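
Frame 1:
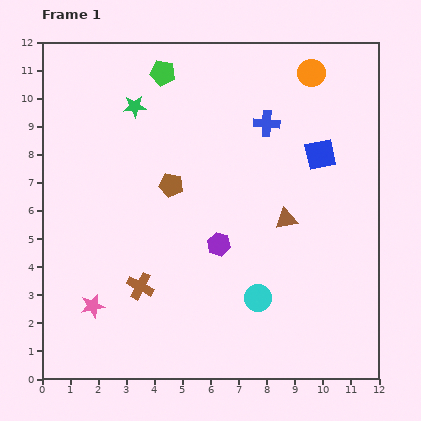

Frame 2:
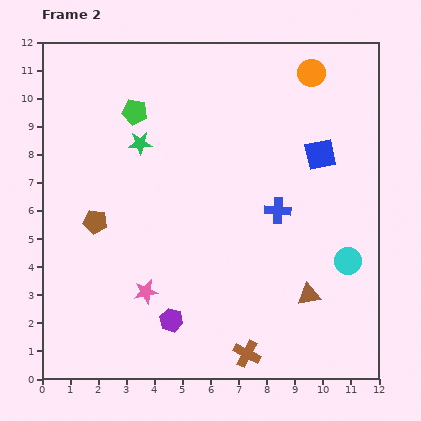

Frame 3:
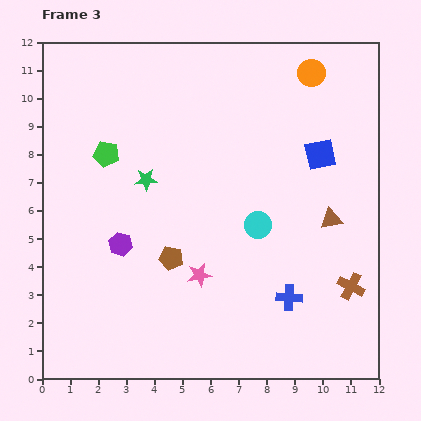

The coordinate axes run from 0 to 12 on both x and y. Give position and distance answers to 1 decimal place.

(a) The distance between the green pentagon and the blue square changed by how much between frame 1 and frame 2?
+0.5

Distance in frame 1: 6.3. Distance in frame 2: 6.8.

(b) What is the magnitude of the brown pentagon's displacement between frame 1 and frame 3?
2.6

The brown pentagon moved from (4.6, 6.9) to (4.6, 4.3), a distance of √(0.0² + 2.6²) ≈ 2.6.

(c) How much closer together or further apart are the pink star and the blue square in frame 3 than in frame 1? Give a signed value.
-3.6

Distance in frame 1: 9.7. Distance in frame 3: 6.1.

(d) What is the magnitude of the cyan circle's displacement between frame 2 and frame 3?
3.5

The cyan circle moved from (10.9, 4.2) to (7.7, 5.5), a distance of √(3.2² + 1.3²) ≈ 3.5.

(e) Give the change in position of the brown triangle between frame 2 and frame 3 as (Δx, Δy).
(0.8, 2.7)

The brown triangle was at (9.5, 3.0) in frame 2 and (10.3, 5.7) in frame 3.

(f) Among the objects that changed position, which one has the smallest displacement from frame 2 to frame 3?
the green star

(moved 1.3)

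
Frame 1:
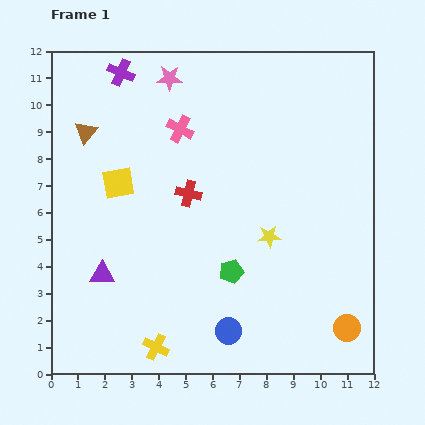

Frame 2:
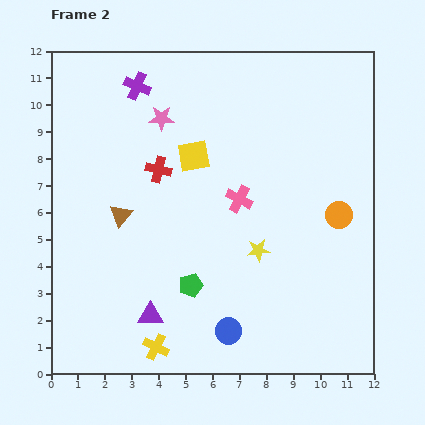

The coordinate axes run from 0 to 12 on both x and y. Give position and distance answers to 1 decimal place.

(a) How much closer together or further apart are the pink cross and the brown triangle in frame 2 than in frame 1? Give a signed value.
+0.9

Distance in frame 1: 3.5. Distance in frame 2: 4.4.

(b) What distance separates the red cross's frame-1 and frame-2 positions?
1.4

The red cross moved from (5.1, 6.7) to (4.0, 7.6), a distance of √(1.1² + 0.9²) ≈ 1.4.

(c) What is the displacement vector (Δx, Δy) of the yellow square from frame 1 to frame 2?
(2.8, 1.0)

The yellow square was at (2.5, 7.1) in frame 1 and (5.3, 8.1) in frame 2.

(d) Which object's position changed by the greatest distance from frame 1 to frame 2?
the orange circle

(moved 4.2; next 3.4)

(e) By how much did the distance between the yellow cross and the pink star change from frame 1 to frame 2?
-1.5

Distance in frame 1: 10.0. Distance in frame 2: 8.5.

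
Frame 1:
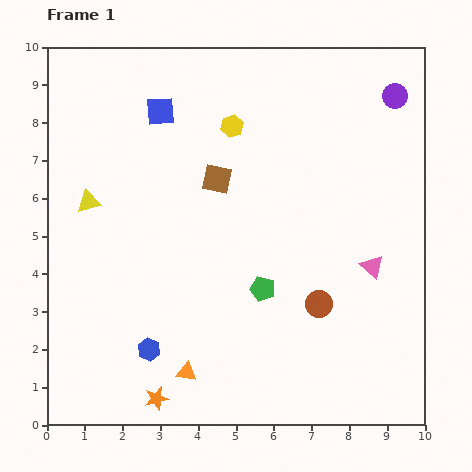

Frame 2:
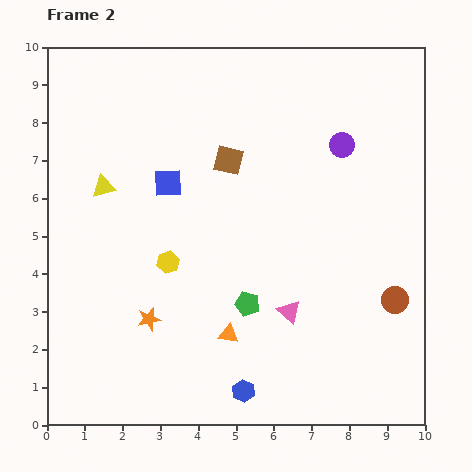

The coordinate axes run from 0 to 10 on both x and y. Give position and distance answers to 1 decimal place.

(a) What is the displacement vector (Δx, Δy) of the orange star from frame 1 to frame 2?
(-0.2, 2.1)

The orange star was at (2.9, 0.7) in frame 1 and (2.7, 2.8) in frame 2.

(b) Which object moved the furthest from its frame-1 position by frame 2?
the yellow hexagon

(moved 4.0; next 2.7)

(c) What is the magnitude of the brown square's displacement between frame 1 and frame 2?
0.6

The brown square moved from (4.5, 6.5) to (4.8, 7.0), a distance of √(0.3² + 0.5²) ≈ 0.6.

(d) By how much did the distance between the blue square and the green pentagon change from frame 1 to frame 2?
-1.6

Distance in frame 1: 5.4. Distance in frame 2: 3.8.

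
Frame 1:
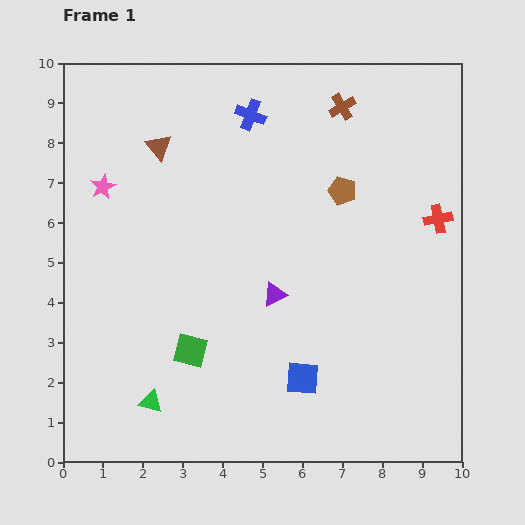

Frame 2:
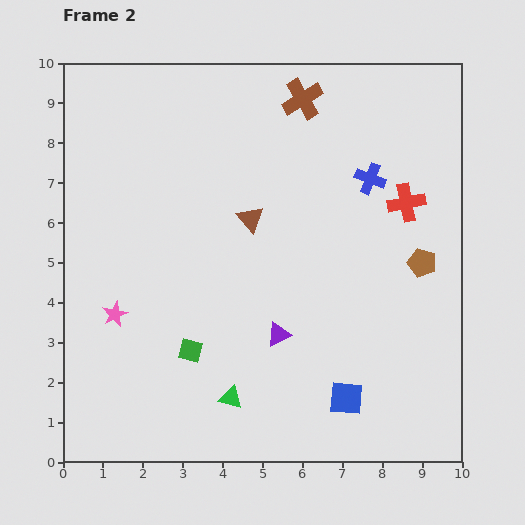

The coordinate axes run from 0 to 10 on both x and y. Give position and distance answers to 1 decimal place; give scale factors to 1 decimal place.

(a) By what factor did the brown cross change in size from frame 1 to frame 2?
1.5×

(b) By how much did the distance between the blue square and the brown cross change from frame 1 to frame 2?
+0.7

Distance in frame 1: 6.9. Distance in frame 2: 7.6.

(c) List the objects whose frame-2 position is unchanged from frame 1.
the green square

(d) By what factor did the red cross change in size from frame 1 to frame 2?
1.3×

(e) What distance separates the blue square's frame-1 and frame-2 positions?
1.2

The blue square moved from (6.0, 2.1) to (7.1, 1.6), a distance of √(1.1² + 0.5²) ≈ 1.2.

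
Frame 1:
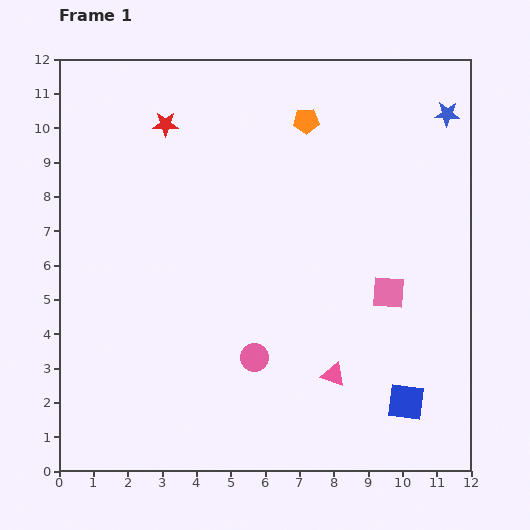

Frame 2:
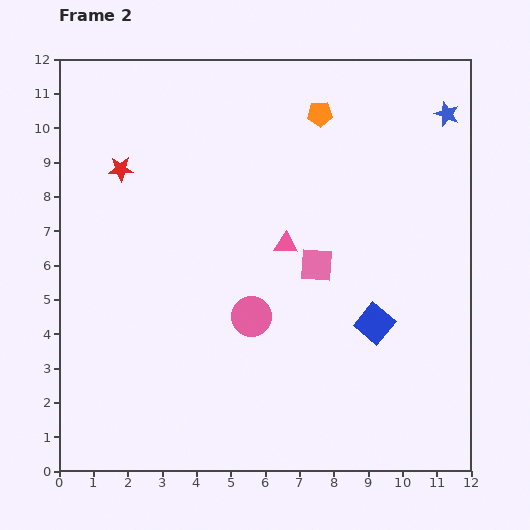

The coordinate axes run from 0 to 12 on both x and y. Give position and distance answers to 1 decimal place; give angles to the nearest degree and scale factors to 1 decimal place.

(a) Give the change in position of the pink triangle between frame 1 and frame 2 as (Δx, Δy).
(-1.4, 3.8)

The pink triangle was at (8.0, 2.8) in frame 1 and (6.6, 6.6) in frame 2.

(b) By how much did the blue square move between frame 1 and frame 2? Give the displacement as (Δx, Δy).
(-0.9, 2.3)

The blue square was at (10.1, 2.0) in frame 1 and (9.2, 4.3) in frame 2.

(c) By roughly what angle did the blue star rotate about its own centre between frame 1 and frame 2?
17° clockwise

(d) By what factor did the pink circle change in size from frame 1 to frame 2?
1.4×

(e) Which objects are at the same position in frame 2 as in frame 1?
the blue star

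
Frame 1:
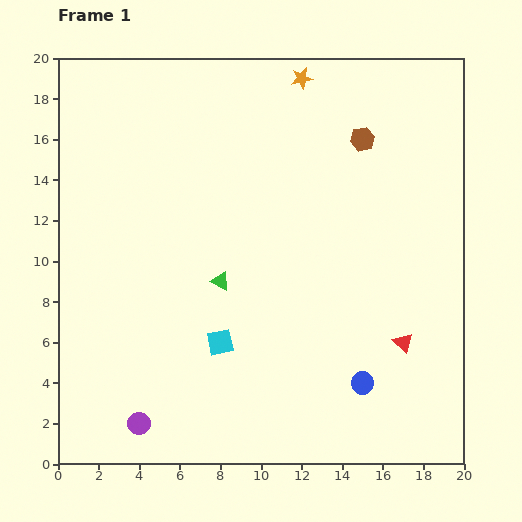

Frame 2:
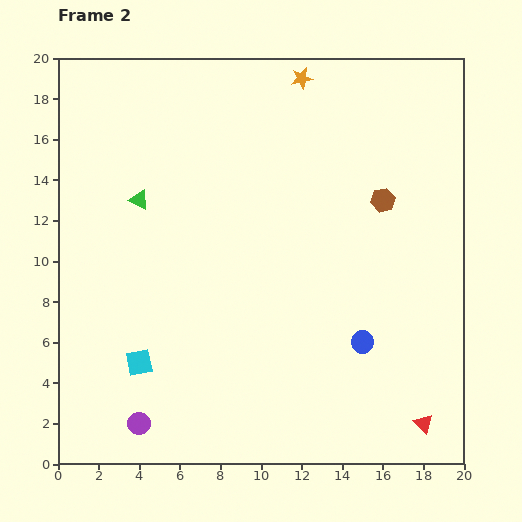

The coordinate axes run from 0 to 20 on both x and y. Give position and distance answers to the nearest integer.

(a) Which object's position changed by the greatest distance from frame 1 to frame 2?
the green triangle

(moved 6; next 4)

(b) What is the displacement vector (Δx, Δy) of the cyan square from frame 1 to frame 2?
(-4, -1)

The cyan square was at (8, 6) in frame 1 and (4, 5) in frame 2.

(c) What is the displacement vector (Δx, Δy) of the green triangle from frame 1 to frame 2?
(-4, 4)

The green triangle was at (8, 9) in frame 1 and (4, 13) in frame 2.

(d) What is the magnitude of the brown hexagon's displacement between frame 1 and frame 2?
3

The brown hexagon moved from (15, 16) to (16, 13), a distance of √(1² + 3²) ≈ 3.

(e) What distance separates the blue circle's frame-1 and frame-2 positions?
2

The blue circle moved from (15, 4) to (15, 6), a distance of √(0² + 2²) ≈ 2.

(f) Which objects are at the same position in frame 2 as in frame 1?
the purple circle, the orange star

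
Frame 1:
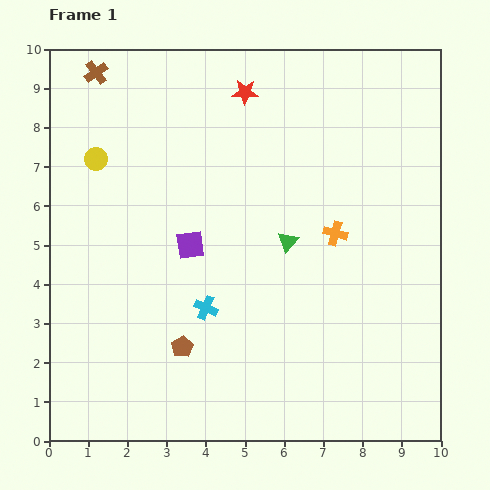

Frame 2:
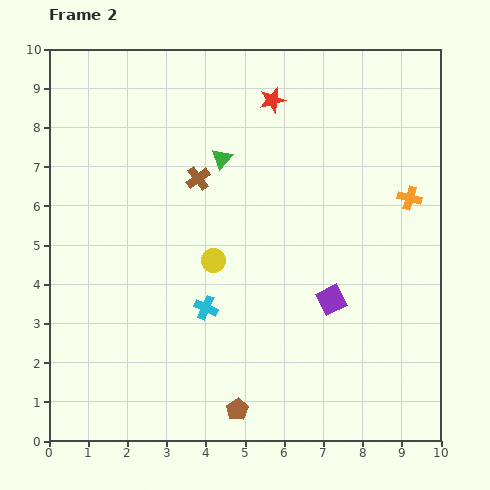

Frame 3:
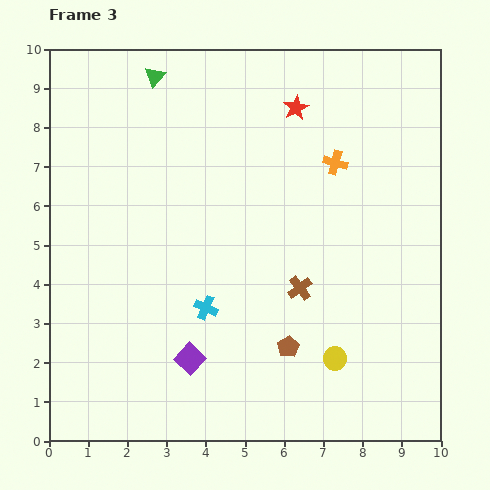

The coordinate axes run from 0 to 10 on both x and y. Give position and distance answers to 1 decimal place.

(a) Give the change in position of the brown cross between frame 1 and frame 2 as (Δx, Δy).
(2.6, -2.7)

The brown cross was at (1.2, 9.4) in frame 1 and (3.8, 6.7) in frame 2.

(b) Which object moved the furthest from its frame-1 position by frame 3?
the yellow circle

(moved 8.0; next 7.6)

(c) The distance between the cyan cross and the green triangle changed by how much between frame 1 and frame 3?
+3.3

Distance in frame 1: 2.7. Distance in frame 3: 6.0.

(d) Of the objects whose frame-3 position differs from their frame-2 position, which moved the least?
the red star

(moved 0.6)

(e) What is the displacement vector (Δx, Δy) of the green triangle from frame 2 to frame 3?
(-1.7, 2.1)

The green triangle was at (4.4, 7.2) in frame 2 and (2.7, 9.3) in frame 3.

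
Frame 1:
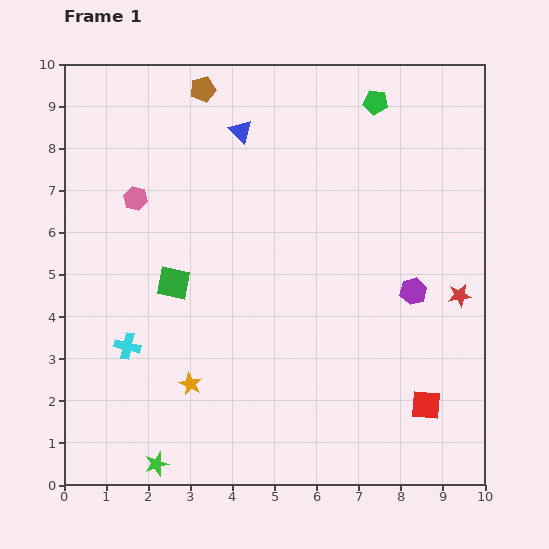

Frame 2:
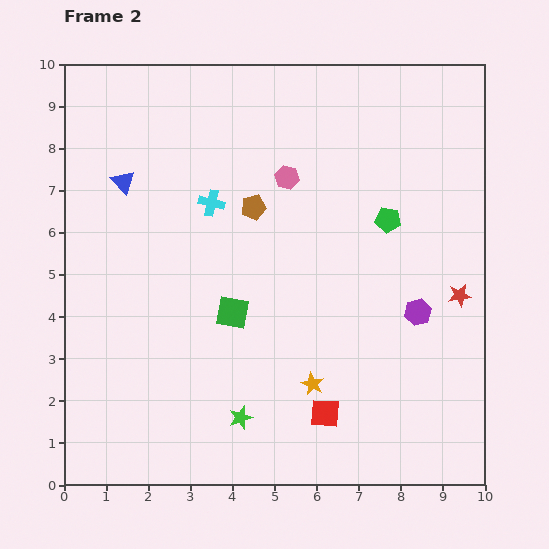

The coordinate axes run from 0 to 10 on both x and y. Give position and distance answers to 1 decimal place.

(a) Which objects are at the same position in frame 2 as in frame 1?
the red star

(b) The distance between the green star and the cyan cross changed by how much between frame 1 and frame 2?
+2.2

Distance in frame 1: 2.9. Distance in frame 2: 5.1.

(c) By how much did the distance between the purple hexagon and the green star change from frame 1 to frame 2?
-2.4

Distance in frame 1: 7.3. Distance in frame 2: 4.9.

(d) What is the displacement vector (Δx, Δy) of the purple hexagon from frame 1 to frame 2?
(0.1, -0.5)

The purple hexagon was at (8.3, 4.6) in frame 1 and (8.4, 4.1) in frame 2.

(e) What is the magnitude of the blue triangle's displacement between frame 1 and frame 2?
3.0

The blue triangle moved from (4.2, 8.4) to (1.4, 7.2), a distance of √(2.8² + 1.2²) ≈ 3.0.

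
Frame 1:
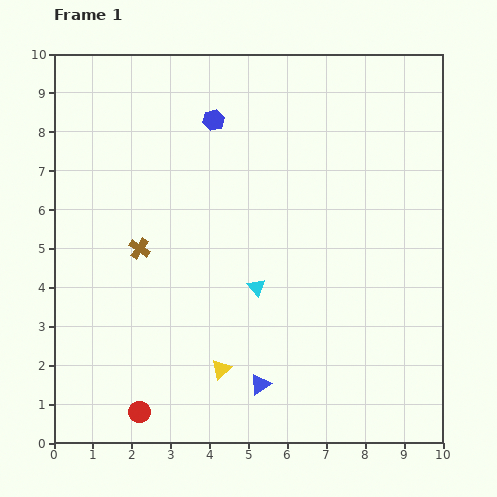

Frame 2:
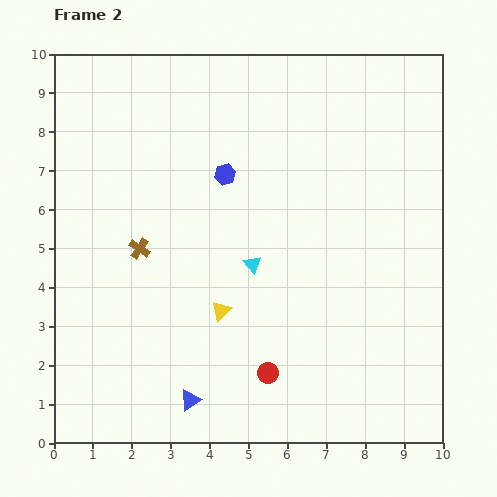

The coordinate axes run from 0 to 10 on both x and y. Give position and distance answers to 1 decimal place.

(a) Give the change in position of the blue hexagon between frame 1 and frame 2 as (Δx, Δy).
(0.3, -1.4)

The blue hexagon was at (4.1, 8.3) in frame 1 and (4.4, 6.9) in frame 2.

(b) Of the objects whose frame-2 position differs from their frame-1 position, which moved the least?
the cyan triangle

(moved 0.6)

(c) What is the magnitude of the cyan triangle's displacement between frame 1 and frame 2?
0.6

The cyan triangle moved from (5.2, 4.0) to (5.1, 4.6), a distance of √(0.1² + 0.6²) ≈ 0.6.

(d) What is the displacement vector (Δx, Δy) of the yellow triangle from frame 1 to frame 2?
(0.0, 1.5)

The yellow triangle was at (4.3, 1.9) in frame 1 and (4.3, 3.4) in frame 2.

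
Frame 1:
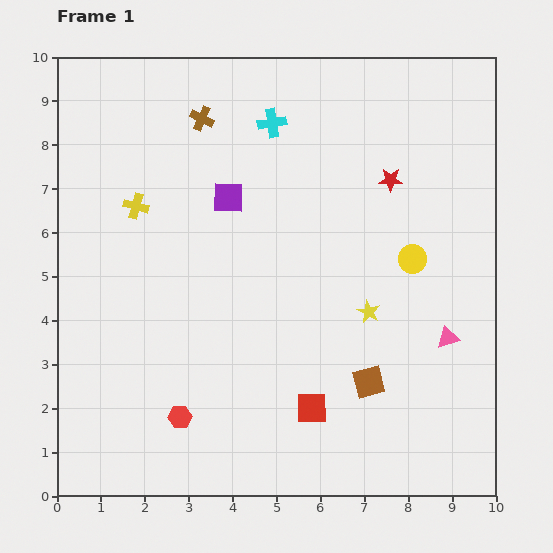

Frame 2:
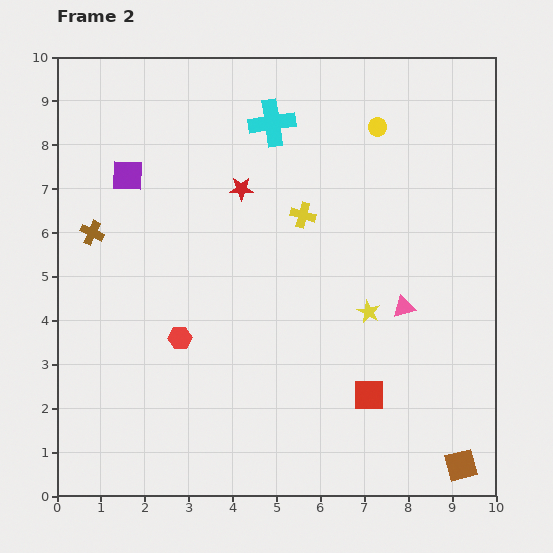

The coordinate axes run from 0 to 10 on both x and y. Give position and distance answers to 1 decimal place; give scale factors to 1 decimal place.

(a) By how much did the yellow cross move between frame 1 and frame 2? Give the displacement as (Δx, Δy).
(3.8, -0.2)

The yellow cross was at (1.8, 6.6) in frame 1 and (5.6, 6.4) in frame 2.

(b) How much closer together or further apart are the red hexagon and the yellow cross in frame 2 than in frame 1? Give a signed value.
-0.9

Distance in frame 1: 4.9. Distance in frame 2: 4.0.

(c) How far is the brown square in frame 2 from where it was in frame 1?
2.8

The brown square moved from (7.1, 2.6) to (9.2, 0.7), a distance of √(2.1² + 1.9²) ≈ 2.8.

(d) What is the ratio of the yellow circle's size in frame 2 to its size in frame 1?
0.7×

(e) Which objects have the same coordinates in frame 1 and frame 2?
the yellow star, the cyan cross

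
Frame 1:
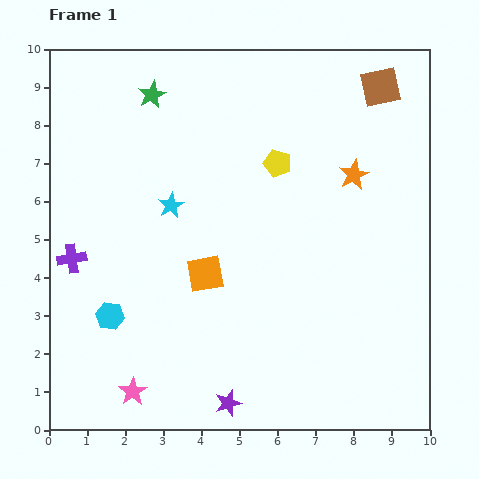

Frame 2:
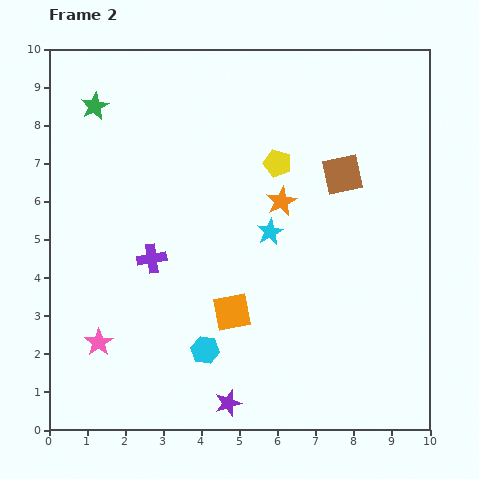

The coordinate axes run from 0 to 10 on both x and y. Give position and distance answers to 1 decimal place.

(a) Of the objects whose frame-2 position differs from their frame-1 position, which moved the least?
the orange square

(moved 1.2)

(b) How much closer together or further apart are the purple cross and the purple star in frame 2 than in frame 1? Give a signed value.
-1.3

Distance in frame 1: 5.6. Distance in frame 2: 4.3.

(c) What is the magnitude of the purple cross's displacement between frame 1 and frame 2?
2.1

The purple cross moved from (0.6, 4.5) to (2.7, 4.5), a distance of √(2.1² + 0.0²) ≈ 2.1.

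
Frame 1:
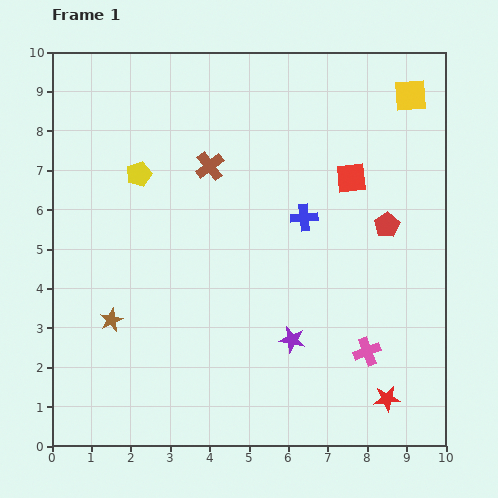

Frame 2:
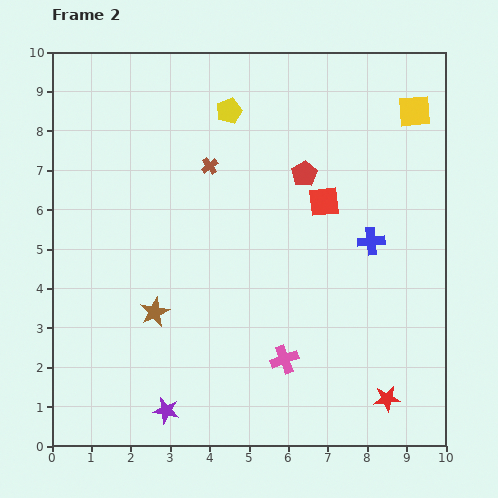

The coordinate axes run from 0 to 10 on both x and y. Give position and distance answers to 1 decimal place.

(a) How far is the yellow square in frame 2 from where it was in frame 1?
0.4

The yellow square moved from (9.1, 8.9) to (9.2, 8.5), a distance of √(0.1² + 0.4²) ≈ 0.4.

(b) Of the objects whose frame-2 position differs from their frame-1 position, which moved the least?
the yellow square

(moved 0.4)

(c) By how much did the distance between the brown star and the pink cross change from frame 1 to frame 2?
-3.0

Distance in frame 1: 6.5. Distance in frame 2: 3.5.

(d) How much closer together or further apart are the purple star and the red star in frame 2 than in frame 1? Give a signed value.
+2.8

Distance in frame 1: 2.8. Distance in frame 2: 5.6.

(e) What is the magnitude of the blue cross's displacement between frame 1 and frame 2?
1.8

The blue cross moved from (6.4, 5.8) to (8.1, 5.2), a distance of √(1.7² + 0.6²) ≈ 1.8.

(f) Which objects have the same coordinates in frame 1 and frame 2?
the brown cross, the red star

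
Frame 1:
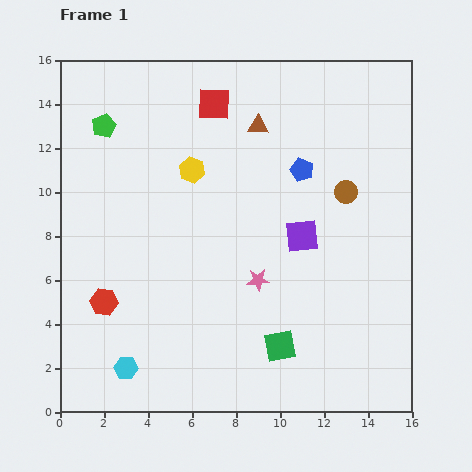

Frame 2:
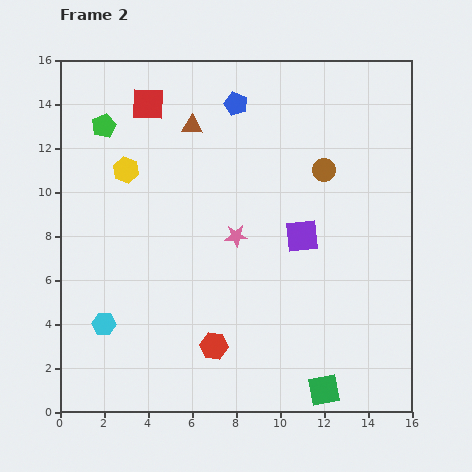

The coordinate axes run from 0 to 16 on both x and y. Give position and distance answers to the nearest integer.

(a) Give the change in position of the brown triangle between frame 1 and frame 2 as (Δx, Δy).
(-3, 0)

The brown triangle was at (9, 13) in frame 1 and (6, 13) in frame 2.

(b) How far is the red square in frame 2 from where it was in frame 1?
3

The red square moved from (7, 14) to (4, 14), a distance of √(3² + 0²) ≈ 3.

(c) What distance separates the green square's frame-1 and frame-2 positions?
3

The green square moved from (10, 3) to (12, 1), a distance of √(2² + 2²) ≈ 3.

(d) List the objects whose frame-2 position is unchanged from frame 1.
the green pentagon, the purple square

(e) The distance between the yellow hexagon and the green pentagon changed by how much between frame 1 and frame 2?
-2

Distance in frame 1: 4. Distance in frame 2: 2.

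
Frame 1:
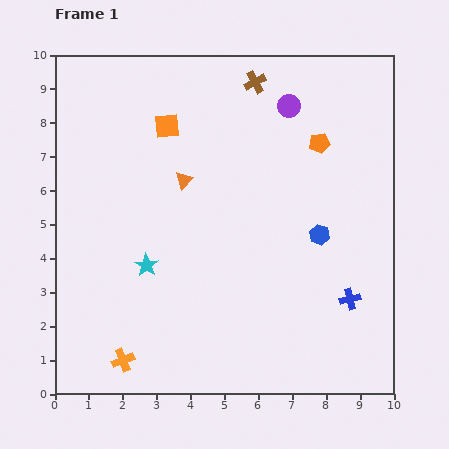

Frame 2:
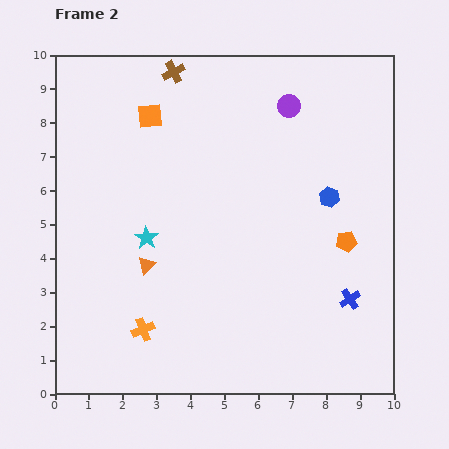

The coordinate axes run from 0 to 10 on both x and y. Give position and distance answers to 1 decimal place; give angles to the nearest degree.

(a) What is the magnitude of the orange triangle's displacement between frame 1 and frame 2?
2.7

The orange triangle moved from (3.8, 6.3) to (2.7, 3.8), a distance of √(1.1² + 2.5²) ≈ 2.7.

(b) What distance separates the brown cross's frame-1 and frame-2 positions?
2.4

The brown cross moved from (5.9, 9.2) to (3.5, 9.5), a distance of √(2.4² + 0.3²) ≈ 2.4.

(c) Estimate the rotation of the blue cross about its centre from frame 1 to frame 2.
21° counter-clockwise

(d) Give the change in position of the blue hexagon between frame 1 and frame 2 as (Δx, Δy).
(0.3, 1.1)

The blue hexagon was at (7.8, 4.7) in frame 1 and (8.1, 5.8) in frame 2.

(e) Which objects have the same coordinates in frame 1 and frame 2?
the purple circle, the blue cross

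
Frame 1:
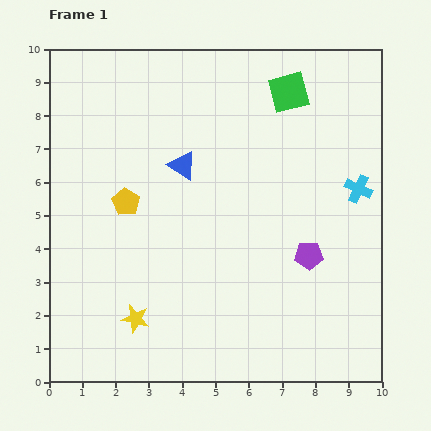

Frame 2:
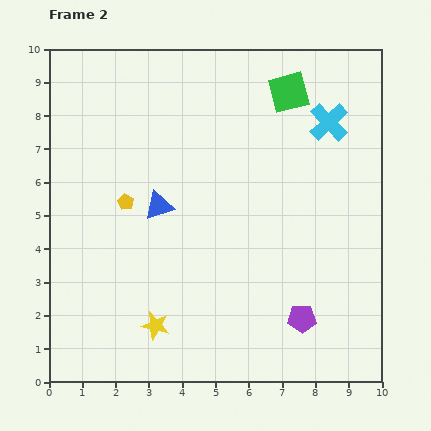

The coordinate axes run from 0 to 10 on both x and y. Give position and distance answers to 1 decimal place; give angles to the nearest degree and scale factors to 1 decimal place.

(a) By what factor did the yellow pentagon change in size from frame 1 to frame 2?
0.6×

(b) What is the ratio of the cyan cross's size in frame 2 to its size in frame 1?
1.4×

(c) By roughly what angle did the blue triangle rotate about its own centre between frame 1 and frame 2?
49° counter-clockwise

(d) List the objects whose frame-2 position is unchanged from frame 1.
the green square, the yellow pentagon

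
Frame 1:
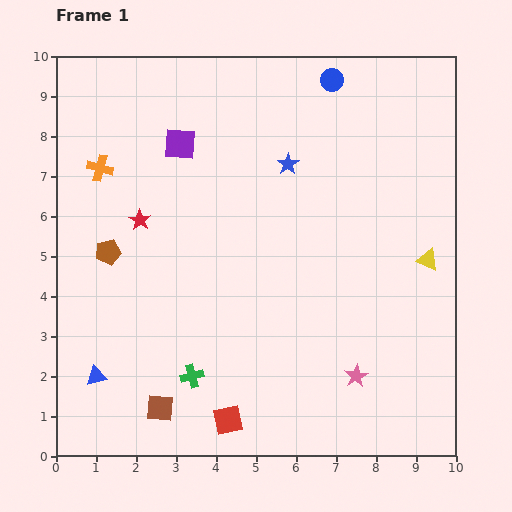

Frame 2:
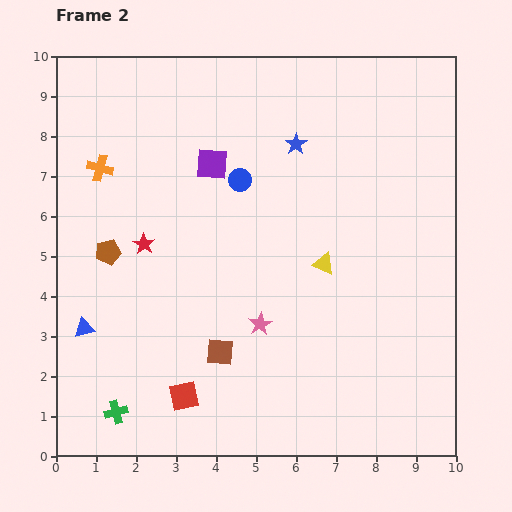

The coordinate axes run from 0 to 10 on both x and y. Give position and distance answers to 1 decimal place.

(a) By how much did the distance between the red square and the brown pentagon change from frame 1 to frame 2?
-1.1

Distance in frame 1: 5.2. Distance in frame 2: 4.1.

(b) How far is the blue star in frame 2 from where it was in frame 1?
0.5

The blue star moved from (5.8, 7.3) to (6.0, 7.8), a distance of √(0.2² + 0.5²) ≈ 0.5.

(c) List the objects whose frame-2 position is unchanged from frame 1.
the orange cross, the brown pentagon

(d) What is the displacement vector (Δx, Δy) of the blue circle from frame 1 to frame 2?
(-2.3, -2.5)

The blue circle was at (6.9, 9.4) in frame 1 and (4.6, 6.9) in frame 2.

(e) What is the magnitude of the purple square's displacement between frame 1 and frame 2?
0.9

The purple square moved from (3.1, 7.8) to (3.9, 7.3), a distance of √(0.8² + 0.5²) ≈ 0.9.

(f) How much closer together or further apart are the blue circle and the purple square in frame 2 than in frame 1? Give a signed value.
-3.3

Distance in frame 1: 4.1. Distance in frame 2: 0.8.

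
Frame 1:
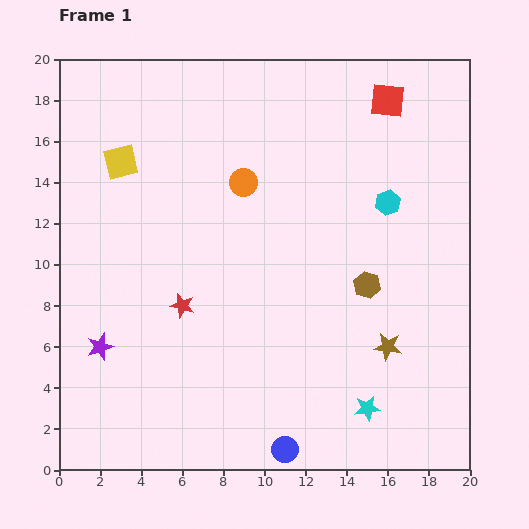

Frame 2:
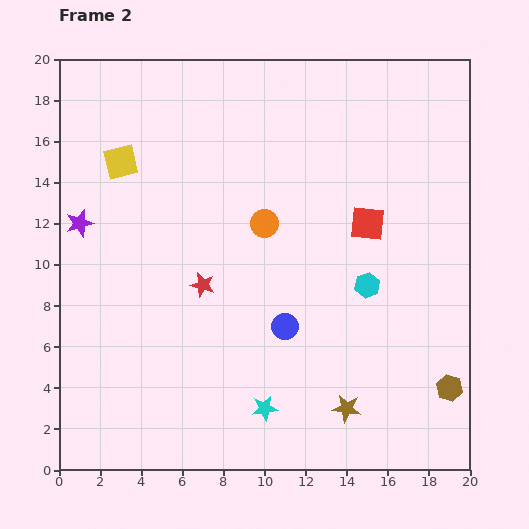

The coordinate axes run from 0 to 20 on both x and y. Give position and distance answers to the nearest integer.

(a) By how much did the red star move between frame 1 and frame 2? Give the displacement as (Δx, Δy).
(1, 1)

The red star was at (6, 8) in frame 1 and (7, 9) in frame 2.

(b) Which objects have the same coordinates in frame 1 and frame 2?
the yellow square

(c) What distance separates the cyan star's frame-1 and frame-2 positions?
5

The cyan star moved from (15, 3) to (10, 3), a distance of √(5² + 0²) ≈ 5.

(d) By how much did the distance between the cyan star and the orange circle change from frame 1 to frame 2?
-4

Distance in frame 1: 13. Distance in frame 2: 9.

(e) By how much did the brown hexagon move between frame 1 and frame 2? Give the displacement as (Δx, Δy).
(4, -5)

The brown hexagon was at (15, 9) in frame 1 and (19, 4) in frame 2.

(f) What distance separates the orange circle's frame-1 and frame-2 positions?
2

The orange circle moved from (9, 14) to (10, 12), a distance of √(1² + 2²) ≈ 2.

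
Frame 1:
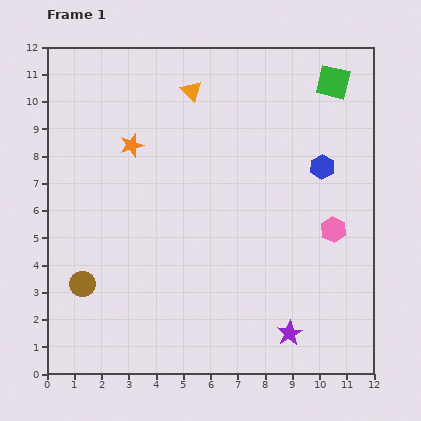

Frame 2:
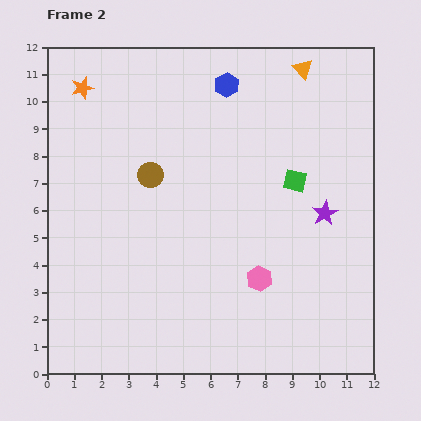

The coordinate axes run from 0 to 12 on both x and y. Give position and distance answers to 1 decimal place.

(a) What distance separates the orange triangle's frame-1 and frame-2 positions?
4.2

The orange triangle moved from (5.3, 10.4) to (9.4, 11.2), a distance of √(4.1² + 0.8²) ≈ 4.2.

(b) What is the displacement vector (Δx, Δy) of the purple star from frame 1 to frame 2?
(1.3, 4.4)

The purple star was at (8.9, 1.5) in frame 1 and (10.2, 5.9) in frame 2.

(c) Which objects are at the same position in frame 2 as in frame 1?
none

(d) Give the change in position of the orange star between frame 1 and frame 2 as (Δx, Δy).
(-1.8, 2.1)

The orange star was at (3.1, 8.4) in frame 1 and (1.3, 10.5) in frame 2.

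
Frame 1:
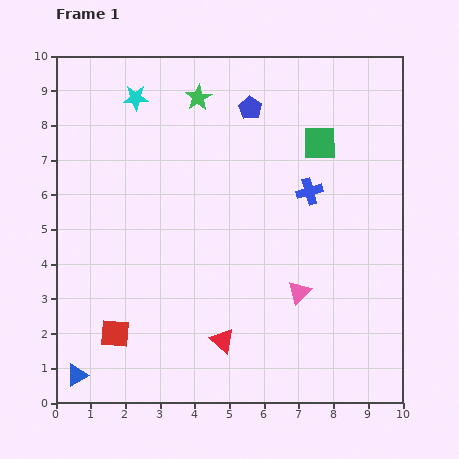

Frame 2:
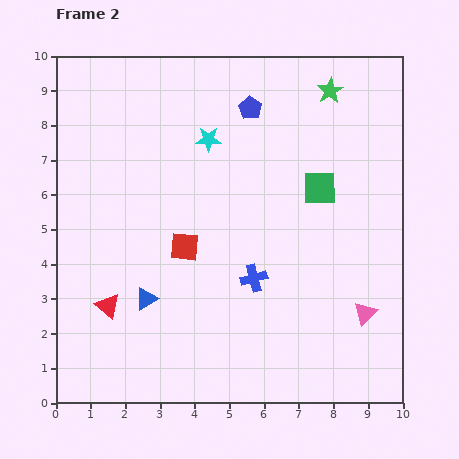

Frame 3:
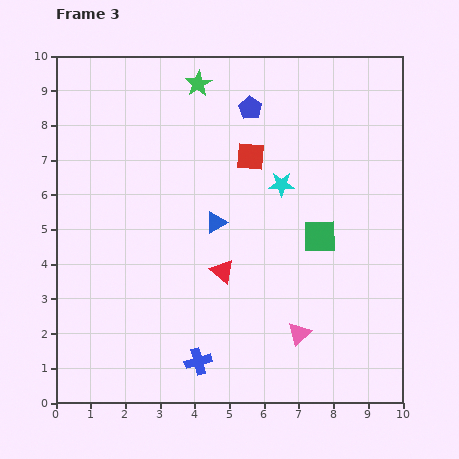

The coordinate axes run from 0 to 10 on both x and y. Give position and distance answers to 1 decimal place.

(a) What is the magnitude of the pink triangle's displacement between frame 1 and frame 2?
2.0

The pink triangle moved from (7.0, 3.2) to (8.9, 2.6), a distance of √(1.9² + 0.6²) ≈ 2.0.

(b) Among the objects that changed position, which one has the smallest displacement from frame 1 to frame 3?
the green star

(moved 0.4)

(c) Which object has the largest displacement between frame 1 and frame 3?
the red square

(moved 6.4; next 5.9)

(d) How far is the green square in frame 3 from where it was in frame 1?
2.7

The green square moved from (7.6, 7.5) to (7.6, 4.8), a distance of √(0.0² + 2.7²) ≈ 2.7.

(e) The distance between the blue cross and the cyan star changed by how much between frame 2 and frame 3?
+1.4

Distance in frame 2: 4.2. Distance in frame 3: 5.6.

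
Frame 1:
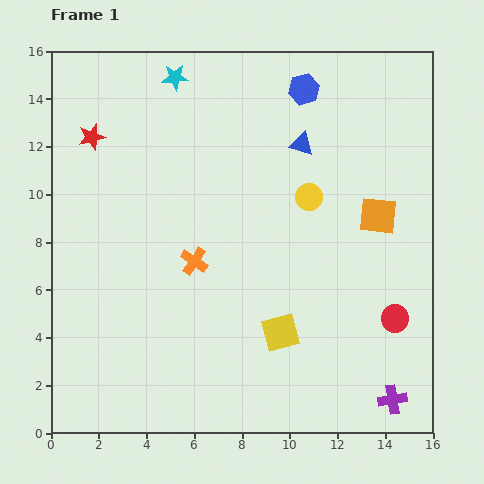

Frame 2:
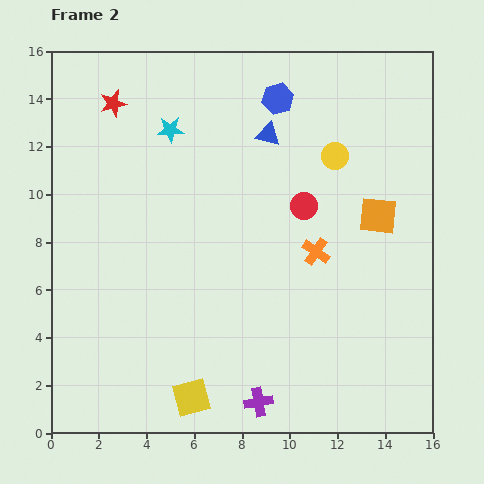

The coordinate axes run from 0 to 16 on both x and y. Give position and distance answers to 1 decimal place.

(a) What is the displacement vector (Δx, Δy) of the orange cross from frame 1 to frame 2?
(5.1, 0.4)

The orange cross was at (6.0, 7.2) in frame 1 and (11.1, 7.6) in frame 2.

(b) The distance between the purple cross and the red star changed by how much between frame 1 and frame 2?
-2.8

Distance in frame 1: 16.7. Distance in frame 2: 13.9.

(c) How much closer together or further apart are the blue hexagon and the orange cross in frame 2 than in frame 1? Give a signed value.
-1.9

Distance in frame 1: 8.5. Distance in frame 2: 6.6.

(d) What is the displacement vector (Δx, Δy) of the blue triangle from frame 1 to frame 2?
(-1.4, 0.4)

The blue triangle was at (10.5, 12.1) in frame 1 and (9.1, 12.5) in frame 2.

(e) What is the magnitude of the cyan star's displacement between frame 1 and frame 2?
2.2

The cyan star moved from (5.2, 14.9) to (5.0, 12.7), a distance of √(0.2² + 2.2²) ≈ 2.2.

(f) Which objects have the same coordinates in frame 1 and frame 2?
the orange square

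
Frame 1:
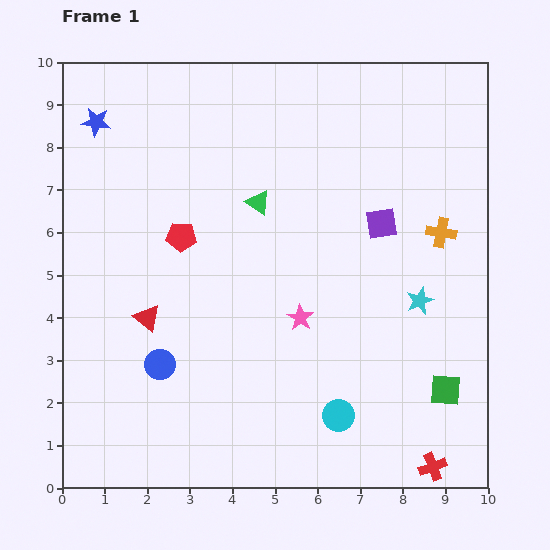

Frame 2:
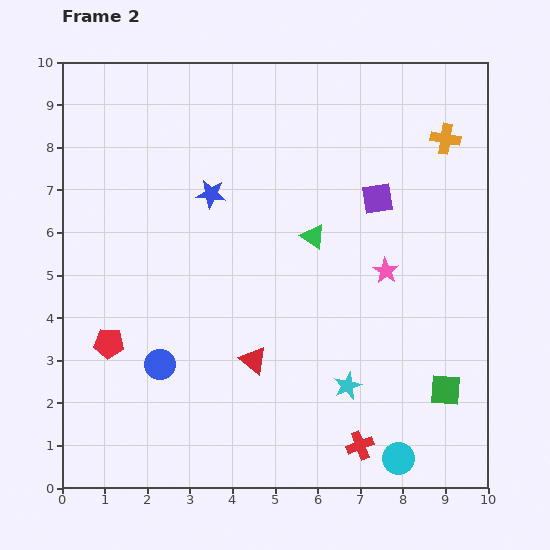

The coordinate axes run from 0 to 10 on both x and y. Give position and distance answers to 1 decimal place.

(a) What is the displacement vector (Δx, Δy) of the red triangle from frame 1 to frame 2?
(2.5, -1.0)

The red triangle was at (2.0, 4.0) in frame 1 and (4.5, 3.0) in frame 2.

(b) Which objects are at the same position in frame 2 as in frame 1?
the blue circle, the green square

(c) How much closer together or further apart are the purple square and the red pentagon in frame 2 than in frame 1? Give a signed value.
+2.5

Distance in frame 1: 4.7. Distance in frame 2: 7.2.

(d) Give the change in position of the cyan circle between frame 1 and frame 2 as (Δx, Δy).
(1.4, -1.0)

The cyan circle was at (6.5, 1.7) in frame 1 and (7.9, 0.7) in frame 2.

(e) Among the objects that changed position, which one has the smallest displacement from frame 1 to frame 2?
the purple square

(moved 0.6)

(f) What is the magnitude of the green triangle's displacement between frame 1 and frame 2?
1.5

The green triangle moved from (4.6, 6.7) to (5.9, 5.9), a distance of √(1.3² + 0.8²) ≈ 1.5.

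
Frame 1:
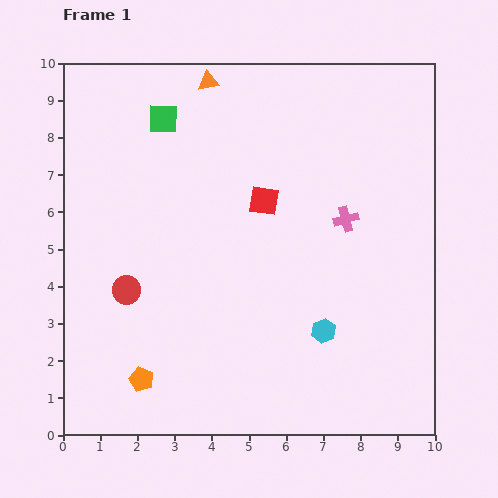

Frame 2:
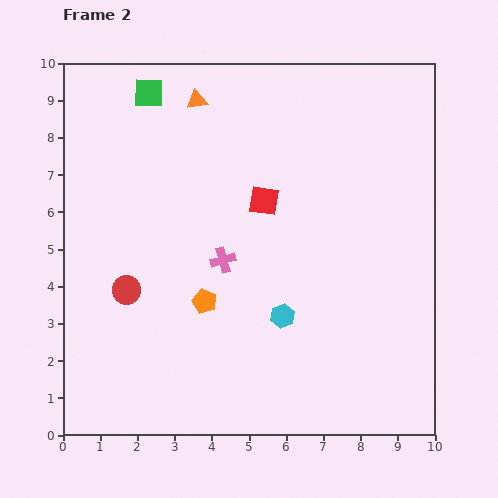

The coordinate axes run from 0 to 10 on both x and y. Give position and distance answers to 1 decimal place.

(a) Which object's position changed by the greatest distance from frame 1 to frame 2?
the pink cross

(moved 3.5; next 2.7)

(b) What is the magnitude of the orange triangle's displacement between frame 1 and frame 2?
0.6

The orange triangle moved from (3.9, 9.5) to (3.6, 9.0), a distance of √(0.3² + 0.5²) ≈ 0.6.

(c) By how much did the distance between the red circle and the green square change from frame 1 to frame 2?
+0.6

Distance in frame 1: 4.7. Distance in frame 2: 5.3.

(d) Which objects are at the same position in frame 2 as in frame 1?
the red circle, the red square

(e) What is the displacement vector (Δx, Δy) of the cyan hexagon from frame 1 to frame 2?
(-1.1, 0.4)

The cyan hexagon was at (7.0, 2.8) in frame 1 and (5.9, 3.2) in frame 2.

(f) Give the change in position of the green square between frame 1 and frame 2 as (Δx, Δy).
(-0.4, 0.7)

The green square was at (2.7, 8.5) in frame 1 and (2.3, 9.2) in frame 2.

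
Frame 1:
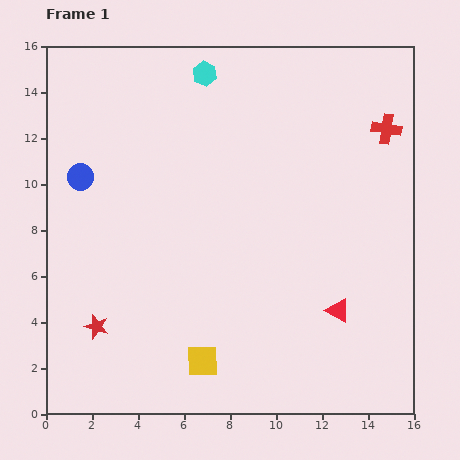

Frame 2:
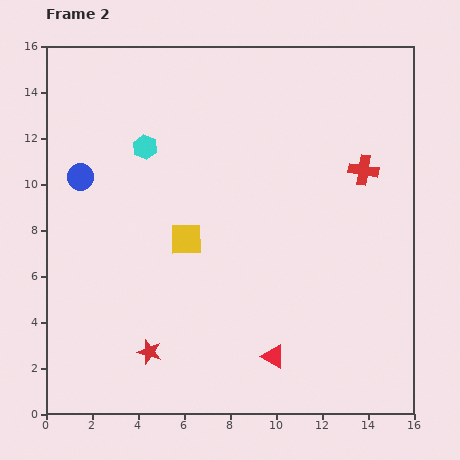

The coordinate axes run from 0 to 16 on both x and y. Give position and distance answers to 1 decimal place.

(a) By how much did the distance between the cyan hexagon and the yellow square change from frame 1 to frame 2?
-8.1

Distance in frame 1: 12.5. Distance in frame 2: 4.4.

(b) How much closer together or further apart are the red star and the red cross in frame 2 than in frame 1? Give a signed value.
-3.1

Distance in frame 1: 15.3. Distance in frame 2: 12.2.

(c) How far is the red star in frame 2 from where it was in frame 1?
2.5

The red star moved from (2.2, 3.8) to (4.5, 2.7), a distance of √(2.3² + 1.1²) ≈ 2.5.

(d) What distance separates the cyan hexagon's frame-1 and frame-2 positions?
4.1

The cyan hexagon moved from (6.9, 14.8) to (4.3, 11.6), a distance of √(2.6² + 3.2²) ≈ 4.1.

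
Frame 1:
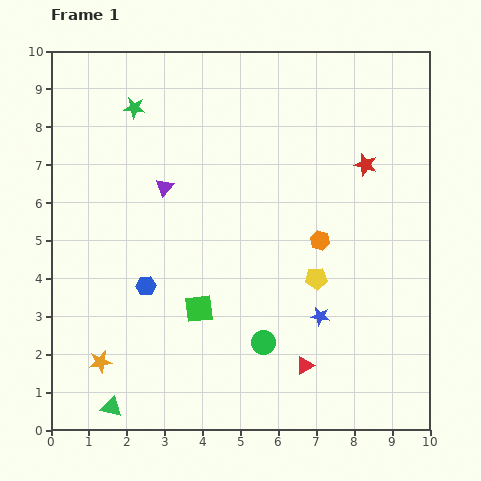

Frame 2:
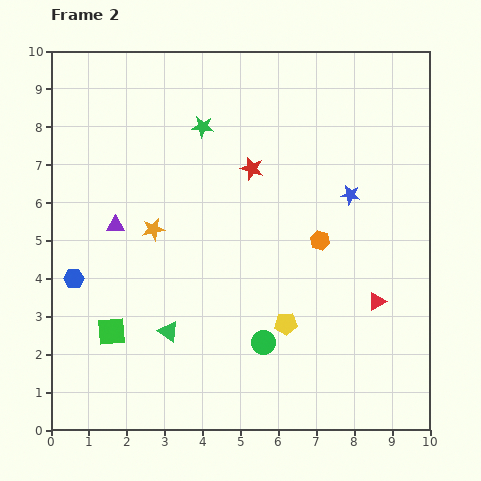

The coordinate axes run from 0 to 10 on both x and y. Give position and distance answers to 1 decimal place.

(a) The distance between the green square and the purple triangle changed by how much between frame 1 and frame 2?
-0.5

Distance in frame 1: 3.3. Distance in frame 2: 2.8.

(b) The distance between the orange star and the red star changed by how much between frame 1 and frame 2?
-5.6

Distance in frame 1: 8.7. Distance in frame 2: 3.1.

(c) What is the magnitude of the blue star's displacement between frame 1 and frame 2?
3.3

The blue star moved from (7.1, 3.0) to (7.9, 6.2), a distance of √(0.8² + 3.2²) ≈ 3.3.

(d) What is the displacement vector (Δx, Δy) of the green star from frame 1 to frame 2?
(1.8, -0.5)

The green star was at (2.2, 8.5) in frame 1 and (4.0, 8.0) in frame 2.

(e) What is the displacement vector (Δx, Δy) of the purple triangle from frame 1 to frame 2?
(-1.3, -1.0)

The purple triangle was at (3.0, 6.4) in frame 1 and (1.7, 5.4) in frame 2.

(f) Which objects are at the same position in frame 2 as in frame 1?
the orange hexagon, the green circle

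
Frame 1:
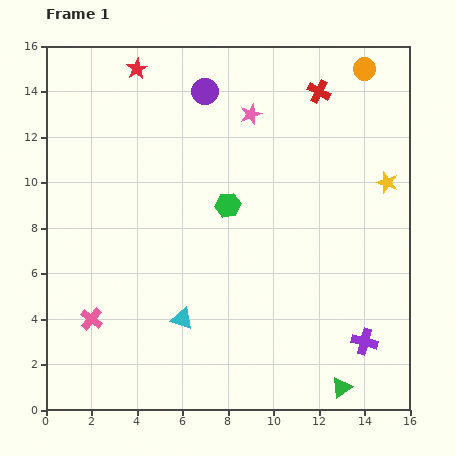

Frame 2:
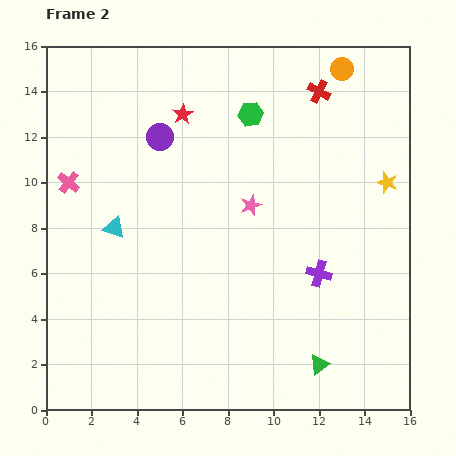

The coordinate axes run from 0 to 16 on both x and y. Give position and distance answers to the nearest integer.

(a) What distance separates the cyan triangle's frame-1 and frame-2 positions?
5

The cyan triangle moved from (6, 4) to (3, 8), a distance of √(3² + 4²) ≈ 5.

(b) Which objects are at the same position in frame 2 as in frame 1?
the red cross, the yellow star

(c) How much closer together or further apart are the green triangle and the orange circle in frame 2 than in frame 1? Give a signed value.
-1

Distance in frame 1: 14. Distance in frame 2: 13.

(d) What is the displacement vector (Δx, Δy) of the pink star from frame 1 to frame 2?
(0, -4)

The pink star was at (9, 13) in frame 1 and (9, 9) in frame 2.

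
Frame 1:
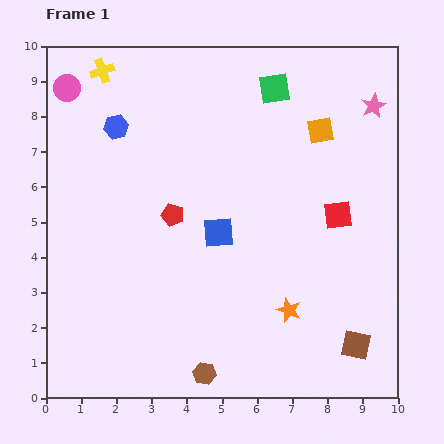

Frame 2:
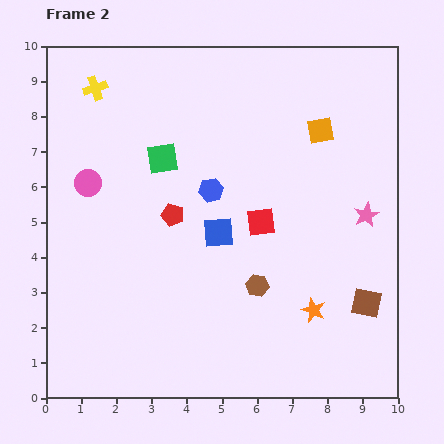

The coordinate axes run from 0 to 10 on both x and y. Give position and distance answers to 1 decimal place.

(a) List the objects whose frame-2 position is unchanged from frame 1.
the orange square, the blue square, the red pentagon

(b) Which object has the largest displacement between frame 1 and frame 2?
the green square

(moved 3.8; next 3.2)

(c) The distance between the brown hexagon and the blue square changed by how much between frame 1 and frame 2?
-2.1

Distance in frame 1: 4.0. Distance in frame 2: 1.9.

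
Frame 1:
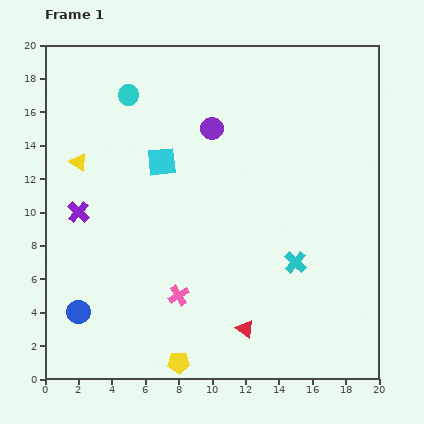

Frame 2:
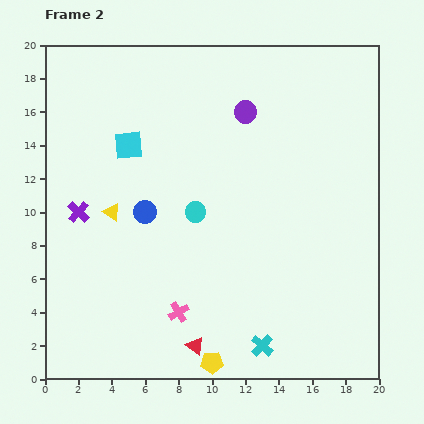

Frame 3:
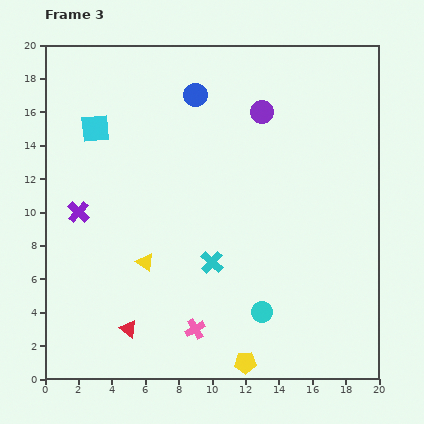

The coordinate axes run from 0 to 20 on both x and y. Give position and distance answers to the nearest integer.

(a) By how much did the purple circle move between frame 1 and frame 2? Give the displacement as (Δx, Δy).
(2, 1)

The purple circle was at (10, 15) in frame 1 and (12, 16) in frame 2.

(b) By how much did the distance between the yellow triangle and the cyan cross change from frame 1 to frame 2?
-2

Distance in frame 1: 14. Distance in frame 2: 12.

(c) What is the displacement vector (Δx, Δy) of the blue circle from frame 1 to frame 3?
(7, 13)

The blue circle was at (2, 4) in frame 1 and (9, 17) in frame 3.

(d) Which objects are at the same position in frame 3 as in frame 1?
the purple cross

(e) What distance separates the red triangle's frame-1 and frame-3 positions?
7

The red triangle moved from (12, 3) to (5, 3), a distance of √(7² + 0²) ≈ 7.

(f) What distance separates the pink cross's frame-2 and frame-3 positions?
1

The pink cross moved from (8, 4) to (9, 3), a distance of √(1² + 1²) ≈ 1.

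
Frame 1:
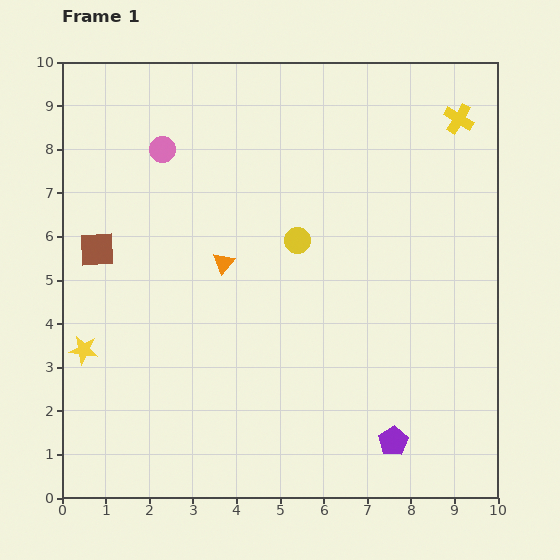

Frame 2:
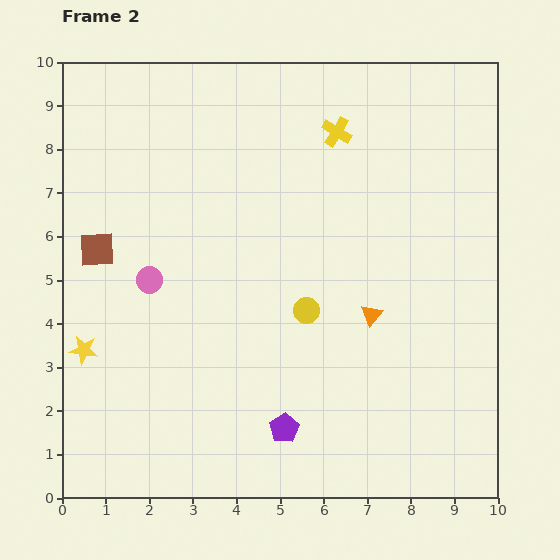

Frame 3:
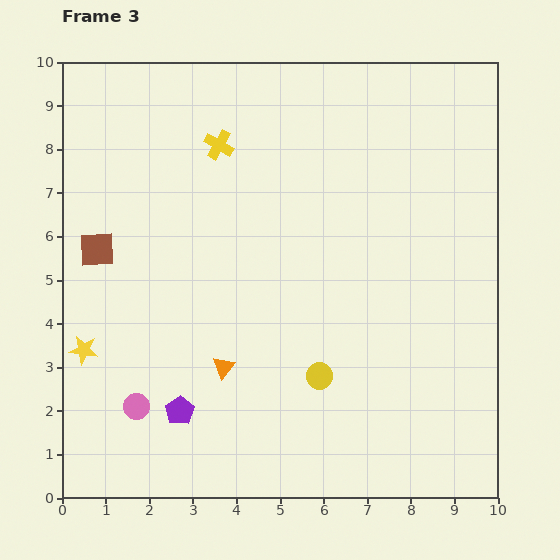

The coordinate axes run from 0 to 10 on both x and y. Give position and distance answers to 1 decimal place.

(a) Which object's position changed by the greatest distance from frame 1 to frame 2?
the orange triangle

(moved 3.6; next 3.0)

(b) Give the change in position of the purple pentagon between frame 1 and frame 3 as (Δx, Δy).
(-4.9, 0.7)

The purple pentagon was at (7.6, 1.3) in frame 1 and (2.7, 2.0) in frame 3.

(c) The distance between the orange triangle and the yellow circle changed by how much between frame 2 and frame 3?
+0.7

Distance in frame 2: 1.5. Distance in frame 3: 2.2.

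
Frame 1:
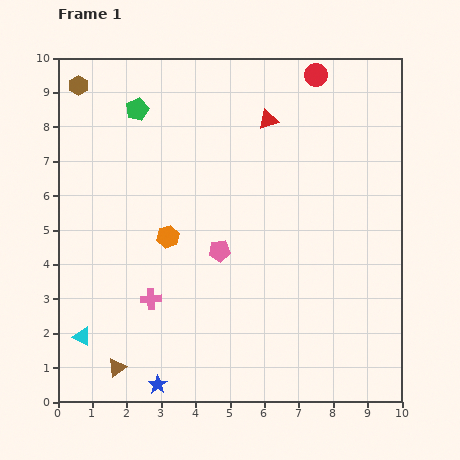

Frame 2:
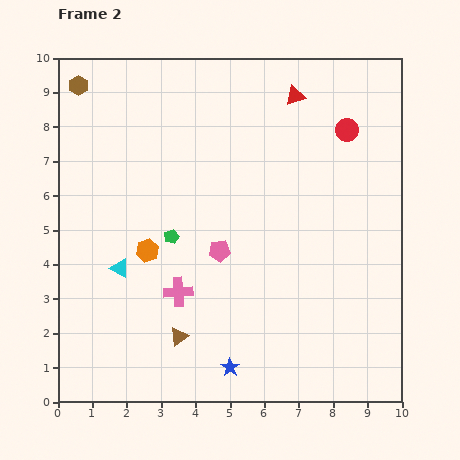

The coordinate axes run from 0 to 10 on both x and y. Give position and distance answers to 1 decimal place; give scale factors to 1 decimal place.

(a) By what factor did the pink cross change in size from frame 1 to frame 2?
1.4×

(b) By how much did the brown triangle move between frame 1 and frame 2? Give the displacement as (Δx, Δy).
(1.8, 0.9)

The brown triangle was at (1.7, 1.0) in frame 1 and (3.5, 1.9) in frame 2.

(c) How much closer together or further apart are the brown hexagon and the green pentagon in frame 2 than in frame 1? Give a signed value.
+3.4

Distance in frame 1: 1.8. Distance in frame 2: 5.2.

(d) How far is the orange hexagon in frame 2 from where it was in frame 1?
0.7

The orange hexagon moved from (3.2, 4.8) to (2.6, 4.4), a distance of √(0.6² + 0.4²) ≈ 0.7.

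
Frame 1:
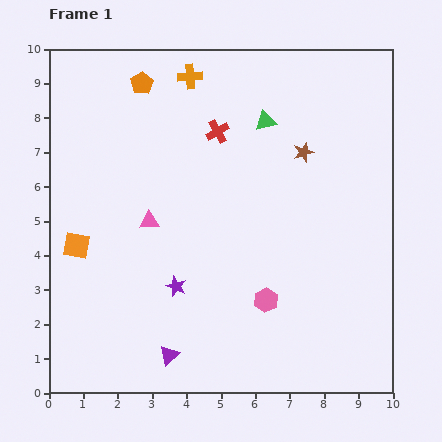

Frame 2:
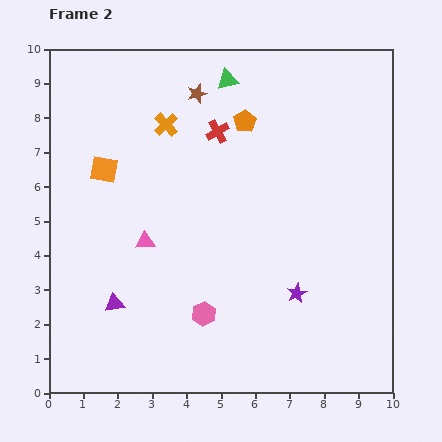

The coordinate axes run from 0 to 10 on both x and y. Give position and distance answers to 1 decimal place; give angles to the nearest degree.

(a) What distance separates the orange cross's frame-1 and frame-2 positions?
1.6

The orange cross moved from (4.1, 9.2) to (3.4, 7.8), a distance of √(0.7² + 1.4²) ≈ 1.6.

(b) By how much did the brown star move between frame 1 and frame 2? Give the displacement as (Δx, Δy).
(-3.1, 1.7)

The brown star was at (7.4, 7.0) in frame 1 and (4.3, 8.7) in frame 2.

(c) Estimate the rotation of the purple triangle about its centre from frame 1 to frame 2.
32° clockwise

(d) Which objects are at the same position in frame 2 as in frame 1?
the red cross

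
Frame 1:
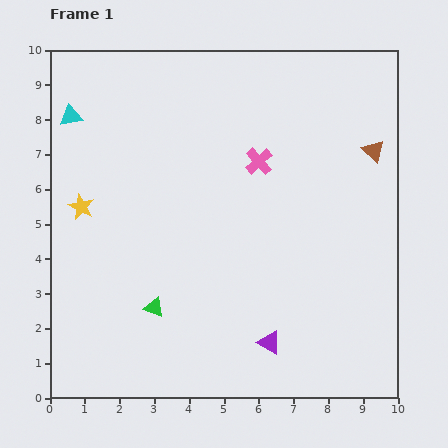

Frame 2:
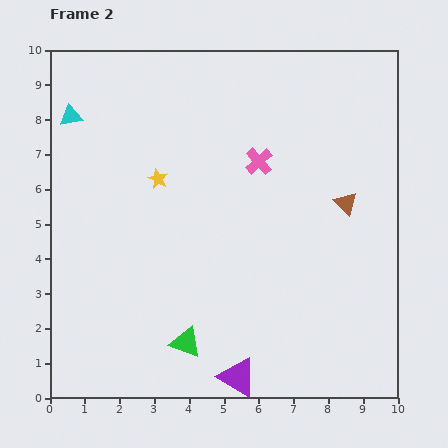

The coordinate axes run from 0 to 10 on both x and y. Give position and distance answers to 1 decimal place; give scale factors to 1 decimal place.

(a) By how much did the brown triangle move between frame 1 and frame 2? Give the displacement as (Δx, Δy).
(-0.8, -1.5)

The brown triangle was at (9.3, 7.1) in frame 1 and (8.5, 5.6) in frame 2.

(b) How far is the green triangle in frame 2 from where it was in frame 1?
1.3

The green triangle moved from (3.0, 2.6) to (3.9, 1.6), a distance of √(0.9² + 1.0²) ≈ 1.3.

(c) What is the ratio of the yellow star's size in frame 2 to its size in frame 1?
0.8×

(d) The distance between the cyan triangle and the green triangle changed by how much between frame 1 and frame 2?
+1.3

Distance in frame 1: 6.0. Distance in frame 2: 7.3.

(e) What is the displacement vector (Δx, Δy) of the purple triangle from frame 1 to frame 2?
(-0.9, -1.0)

The purple triangle was at (6.3, 1.6) in frame 1 and (5.4, 0.6) in frame 2.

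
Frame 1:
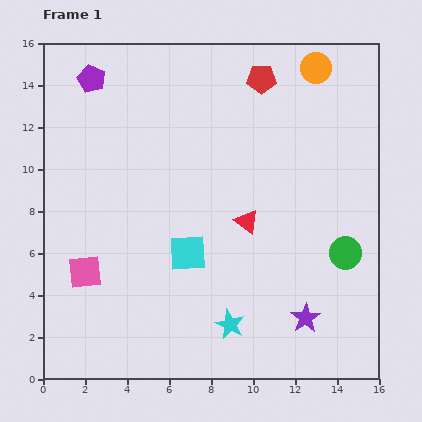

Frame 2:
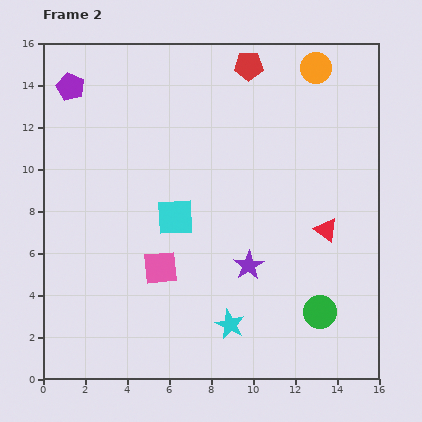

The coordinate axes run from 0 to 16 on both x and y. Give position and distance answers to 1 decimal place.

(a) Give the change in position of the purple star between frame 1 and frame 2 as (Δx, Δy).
(-2.7, 2.5)

The purple star was at (12.5, 2.9) in frame 1 and (9.8, 5.4) in frame 2.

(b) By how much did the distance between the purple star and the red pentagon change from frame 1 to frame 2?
-2.1

Distance in frame 1: 11.6. Distance in frame 2: 9.5.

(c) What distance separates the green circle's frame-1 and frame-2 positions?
3.0

The green circle moved from (14.4, 6.0) to (13.2, 3.2), a distance of √(1.2² + 2.8²) ≈ 3.0.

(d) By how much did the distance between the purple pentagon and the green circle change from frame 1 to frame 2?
+1.3

Distance in frame 1: 14.7. Distance in frame 2: 16.0.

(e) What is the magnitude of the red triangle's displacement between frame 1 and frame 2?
3.8

The red triangle moved from (9.7, 7.5) to (13.5, 7.1), a distance of √(3.8² + 0.4²) ≈ 3.8.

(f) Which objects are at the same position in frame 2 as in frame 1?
the orange circle, the cyan star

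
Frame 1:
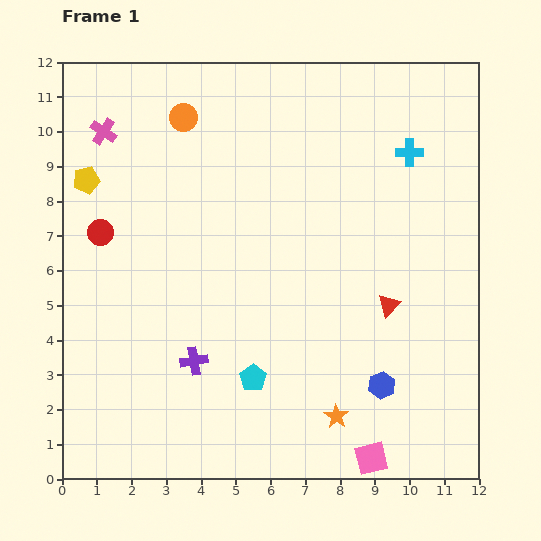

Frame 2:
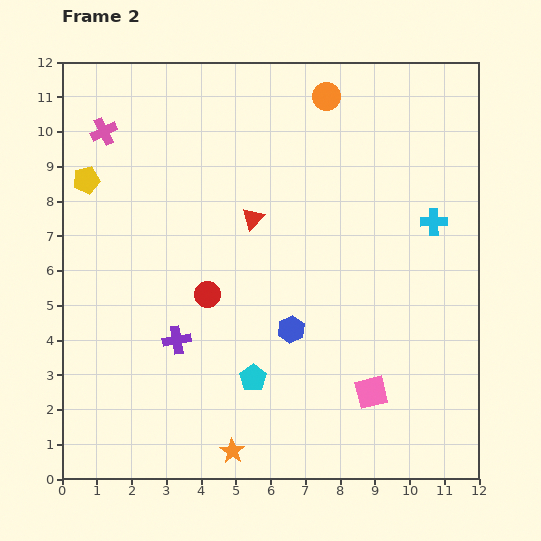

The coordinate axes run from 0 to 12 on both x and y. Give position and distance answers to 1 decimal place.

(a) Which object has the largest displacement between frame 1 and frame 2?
the red triangle

(moved 4.6; next 4.1)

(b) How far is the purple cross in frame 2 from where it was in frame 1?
0.8

The purple cross moved from (3.8, 3.4) to (3.3, 4.0), a distance of √(0.5² + 0.6²) ≈ 0.8.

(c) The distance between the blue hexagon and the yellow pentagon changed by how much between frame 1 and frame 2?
-3.0

Distance in frame 1: 10.3. Distance in frame 2: 7.3.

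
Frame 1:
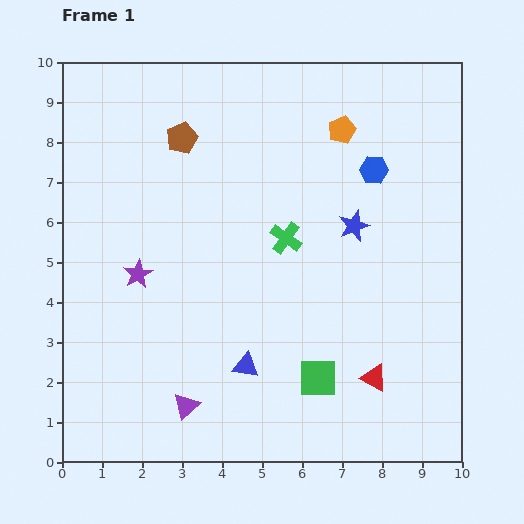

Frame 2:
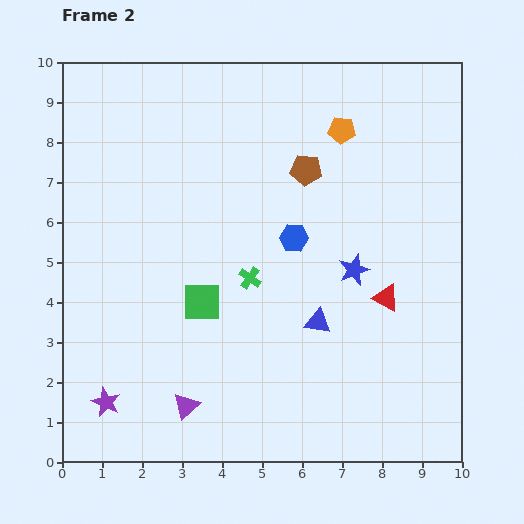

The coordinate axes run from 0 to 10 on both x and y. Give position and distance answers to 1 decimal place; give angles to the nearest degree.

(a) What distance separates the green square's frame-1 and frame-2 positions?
3.5

The green square moved from (6.4, 2.1) to (3.5, 4.0), a distance of √(2.9² + 1.9²) ≈ 3.5.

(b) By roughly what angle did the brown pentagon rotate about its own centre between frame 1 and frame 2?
30° clockwise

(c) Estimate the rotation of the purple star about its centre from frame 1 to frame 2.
17° counter-clockwise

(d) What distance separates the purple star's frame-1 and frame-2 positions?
3.3

The purple star moved from (1.9, 4.7) to (1.1, 1.5), a distance of √(0.8² + 3.2²) ≈ 3.3.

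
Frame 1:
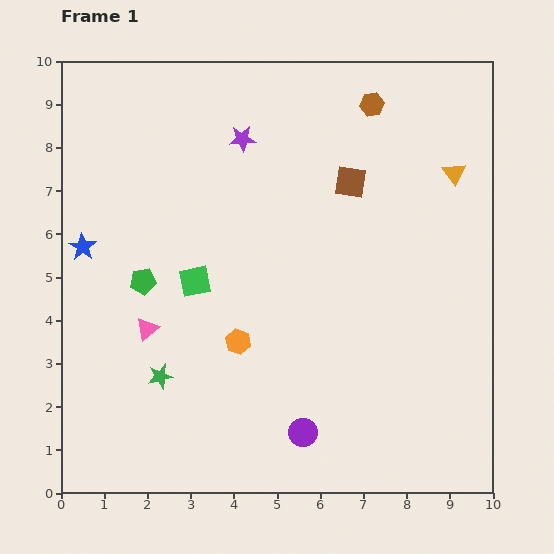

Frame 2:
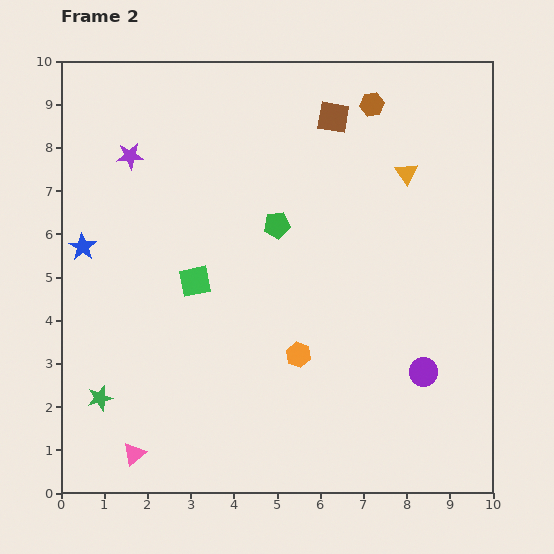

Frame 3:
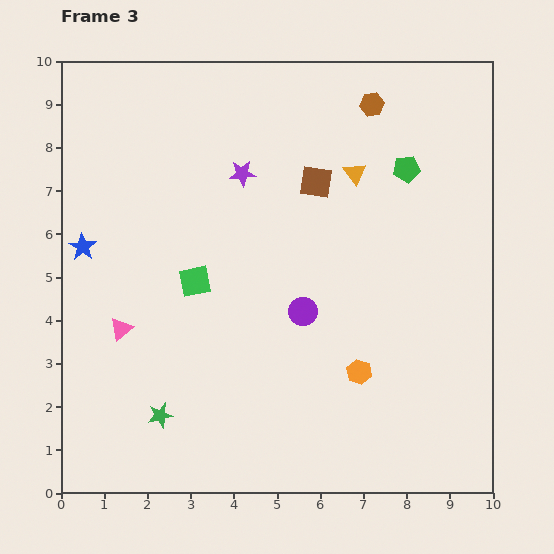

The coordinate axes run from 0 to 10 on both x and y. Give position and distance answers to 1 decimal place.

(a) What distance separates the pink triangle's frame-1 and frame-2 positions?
2.9

The pink triangle moved from (2.0, 3.8) to (1.7, 0.9), a distance of √(0.3² + 2.9²) ≈ 2.9.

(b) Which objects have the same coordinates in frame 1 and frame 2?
the brown hexagon, the green square, the blue star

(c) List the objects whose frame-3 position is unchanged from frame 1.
the brown hexagon, the green square, the blue star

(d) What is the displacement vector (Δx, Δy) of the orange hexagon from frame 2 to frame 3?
(1.4, -0.4)

The orange hexagon was at (5.5, 3.2) in frame 2 and (6.9, 2.8) in frame 3.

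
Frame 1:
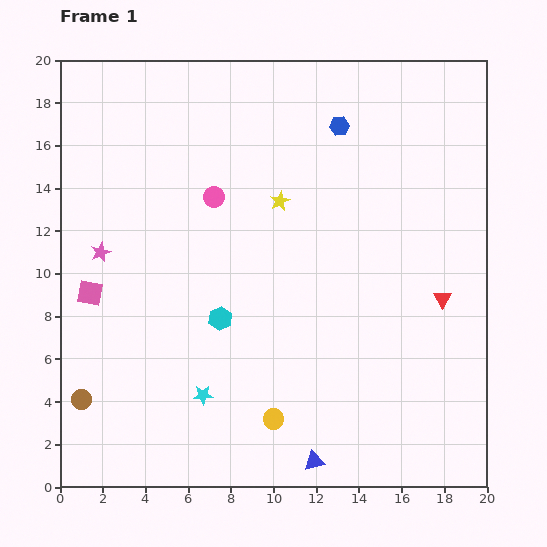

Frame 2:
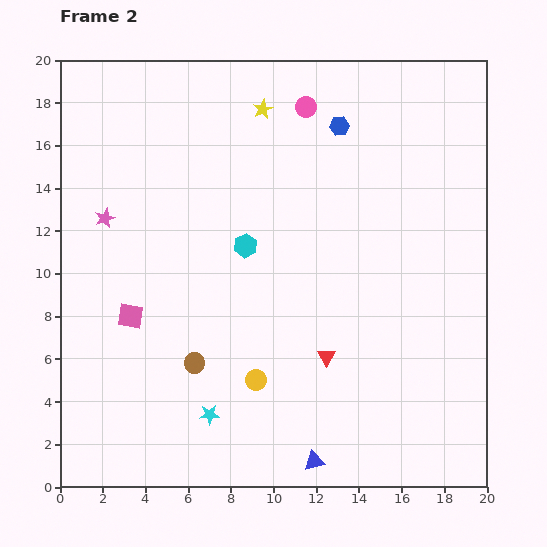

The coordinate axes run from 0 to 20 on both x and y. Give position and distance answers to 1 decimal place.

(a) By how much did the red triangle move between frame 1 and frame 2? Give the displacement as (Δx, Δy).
(-5.4, -2.7)

The red triangle was at (17.9, 8.8) in frame 1 and (12.5, 6.1) in frame 2.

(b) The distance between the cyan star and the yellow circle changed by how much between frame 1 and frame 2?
-0.8

Distance in frame 1: 3.5. Distance in frame 2: 2.7.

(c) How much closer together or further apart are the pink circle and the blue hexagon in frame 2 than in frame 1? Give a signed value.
-5.0

Distance in frame 1: 6.8. Distance in frame 2: 1.8.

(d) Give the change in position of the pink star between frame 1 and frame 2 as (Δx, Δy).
(0.2, 1.6)

The pink star was at (1.9, 11.0) in frame 1 and (2.1, 12.6) in frame 2.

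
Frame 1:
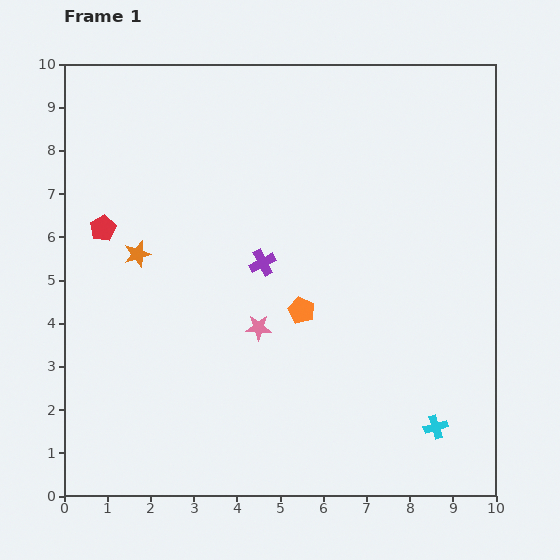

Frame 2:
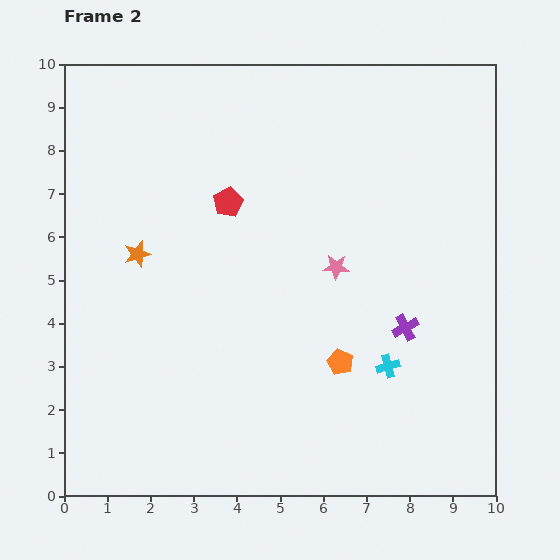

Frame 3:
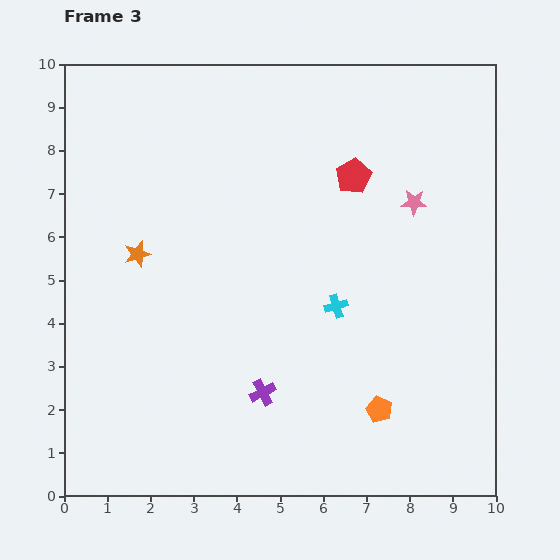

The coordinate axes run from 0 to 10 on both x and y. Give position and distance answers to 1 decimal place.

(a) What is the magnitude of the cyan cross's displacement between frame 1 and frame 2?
1.8

The cyan cross moved from (8.6, 1.6) to (7.5, 3.0), a distance of √(1.1² + 1.4²) ≈ 1.8.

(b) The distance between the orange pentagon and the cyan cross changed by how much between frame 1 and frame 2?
-3.0

Distance in frame 1: 4.1. Distance in frame 2: 1.1.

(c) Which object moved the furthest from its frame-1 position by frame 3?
the red pentagon

(moved 5.9; next 4.6)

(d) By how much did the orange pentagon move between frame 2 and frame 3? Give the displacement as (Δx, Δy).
(0.9, -1.1)

The orange pentagon was at (6.4, 3.1) in frame 2 and (7.3, 2.0) in frame 3.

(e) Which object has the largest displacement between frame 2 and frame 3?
the purple cross

(moved 3.6; next 3.0)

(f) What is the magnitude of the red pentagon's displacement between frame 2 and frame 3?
3.0

The red pentagon moved from (3.8, 6.8) to (6.7, 7.4), a distance of √(2.9² + 0.6²) ≈ 3.0.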